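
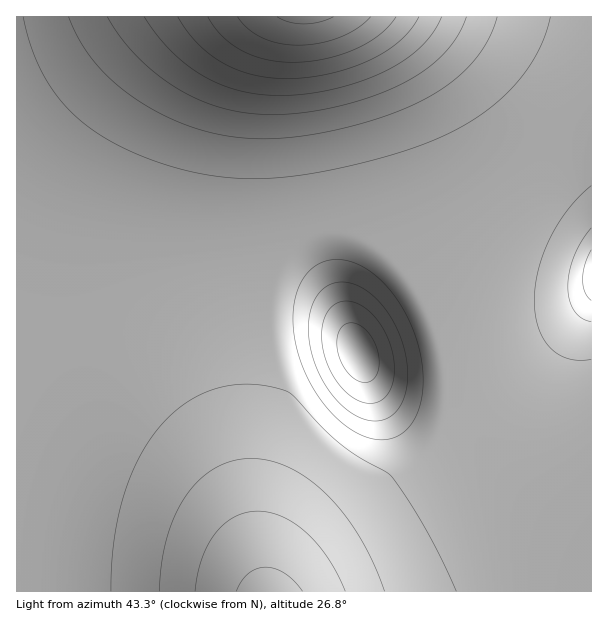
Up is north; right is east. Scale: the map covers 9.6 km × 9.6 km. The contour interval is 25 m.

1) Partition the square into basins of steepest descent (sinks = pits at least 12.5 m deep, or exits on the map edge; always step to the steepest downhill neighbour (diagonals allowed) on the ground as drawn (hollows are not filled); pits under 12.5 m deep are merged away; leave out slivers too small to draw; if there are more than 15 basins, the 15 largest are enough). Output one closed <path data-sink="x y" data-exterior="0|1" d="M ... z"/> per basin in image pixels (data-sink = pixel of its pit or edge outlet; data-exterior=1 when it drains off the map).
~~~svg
<path data-sink="357 353" data-exterior="0" d="M330 16l-314 1 1 575 259 0 14-23 30-29 28-23 57-39 19-17 8-11 7-15 6-25 0-36-3-20-9-31-9-21-26-42-4-45-14-57-31-101-11-27z"/><path data-sink="591 275" data-exterior="1" d="M591 16l-260 1 18 40 31 101 14 57 4 45 24 39 16 37 7 38 0 36-6 25-15 26-19 17-57 39-28 23-30 29-7 10-5 13 314-1z"/>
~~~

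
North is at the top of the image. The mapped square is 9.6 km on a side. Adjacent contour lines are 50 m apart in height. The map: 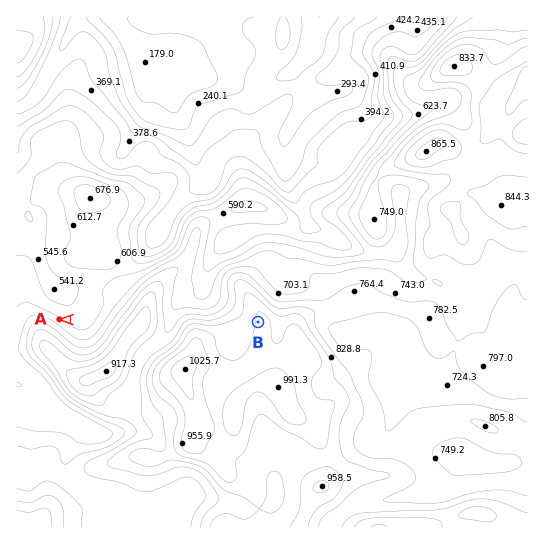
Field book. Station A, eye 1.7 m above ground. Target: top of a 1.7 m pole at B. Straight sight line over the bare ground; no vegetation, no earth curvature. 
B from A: not visible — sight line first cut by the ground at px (112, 320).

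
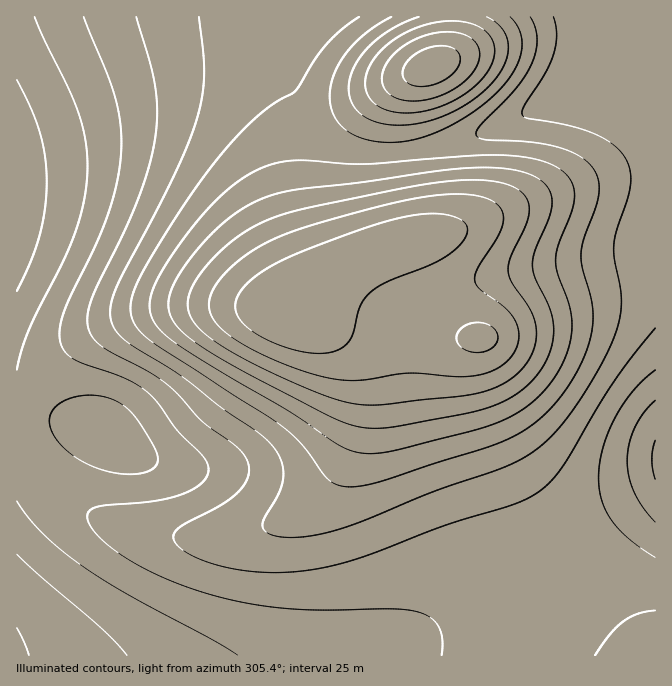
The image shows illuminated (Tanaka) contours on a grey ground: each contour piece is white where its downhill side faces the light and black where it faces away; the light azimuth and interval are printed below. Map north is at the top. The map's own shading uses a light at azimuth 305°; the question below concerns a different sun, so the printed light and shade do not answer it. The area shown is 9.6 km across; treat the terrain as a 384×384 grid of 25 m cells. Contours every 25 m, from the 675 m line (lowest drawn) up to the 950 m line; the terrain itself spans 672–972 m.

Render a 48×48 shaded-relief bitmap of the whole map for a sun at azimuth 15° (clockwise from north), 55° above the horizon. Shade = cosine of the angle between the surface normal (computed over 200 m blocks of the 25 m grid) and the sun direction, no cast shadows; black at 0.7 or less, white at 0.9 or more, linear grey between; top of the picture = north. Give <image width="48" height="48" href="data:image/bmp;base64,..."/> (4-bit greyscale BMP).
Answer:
<image width="48" height="48" href="data:image/bmp;base64,Qk32BAAAAAAAAHYAAAAoAAAAMAAAADAAAAABAAQAAAAAAIAEAAATCwAAEwsAABAAAAAAAAAAAAAAABEREQAiIiIAMzMzAERERABVVVUAZmZmAHd3dwCIiIgAmZmZAKqqqgC7u7sAzMzMAN3d3QDu7u4A////AIiIiIiIiIiIiIiIiIiJmZmZmZmZmZmZmYiIiIiIiIiIiIiIiIiJmZmZmZmZmZmZmYiIiIiHd3d3d3iIiIiIiZmZmZmZmZmZmoiIh3d3d3d3d3d3iIiIiJmZmZmZmZmZqoh3d3d3d3d3d3d3d4iIiIiZmZmZmZmaqnd3d3d3dmZmd3d3d3iIiIiImZmZmZmaqnd3d3d3d3d3d3d3d3eIiIiIiZmZmZmqqnd3d3d3d3d3d3d3d3d3iIiIiImZmZmqq3d3d3eIiIiIiId3d3d3eIiIiIiZmZqqu3d3iImZmamZmYiId3d3d3iIiIiJmZqqu3eIiZqqq7qqqpmIh3d3d3d4iIiImZqqu4iJmqu7u7u6qqmYiHd3d3d3eIiImZqqu4iaq7u7u7qqqpmYiHd3d3d3d3iIiZmqq5mqq7u7qqmZmZmIh3d3d3d3d3eIiZmqqpmqq7qqmYiIiIiHd3d2ZmZmZnd4iJmaqpmqqqqYh3d3d3d2ZmZmZmZmZmd3iImZmZmqqZmId2ZmZmZmZmZmZmZmZmZ3eIiZmJmZmYiHd2ZmZVVVVVZmZmZVVWZnd4iIiJmYiId3ZmZlVURERVVmZmZVVVZnd4iIh5mIh3ZmZlVURDM0RVZmZmZVVVZnd3iId5iHdmZVVURDMzM0RWZ3d2ZlVVZnd4iId5iHdlVUQzMyIjNEVmd3d3dmZmZ3eIiId5iHdlVEMzIiIzRVZ3iIiId3d3eIiIiIiJmId2VUQzMzNFVneIiZmYiIiJmZmZmIiJmYh3ZlVURVVmd4iJmZmZmZqqqqqZmZiJmZmId3ZmZnd4iJmZmZmZmqu8u7qqqZmZmZmZiIiIiImZmZmZmIiZmqu8y7uqqpmZmZmZmZmZmaqqqqmZiIiImaq7u7u6qqmZmZmZmZqqqqqqqqqZiId3iJmqqqqqqqmZmZmZqqqqqru7u6qpmIh3eIiJmaqqqqmZmZmZmqqqq7u7u7u6qZmIiIiIiJmZmZmZmZmZmaqqq7u7vMu7u6qpmZmIiIiJmZmZmZmZmZqqqru7zMzMzMu7uqqZmYiImZmZmZmZmZmqqru7zMzN3d3MzLu6qpmZmZmZmZmZmZmaqqu7vMzN3d3d3dzMu6qpmZmZmYiZmZmaqqq7u8zM3d3u7u3d3Mu6qpmZmIiImZmZqqqru7u8zM3d7u7u3dzLuqqZiIiIiZmZmqqqq7u6qqqrzN3u3dzMu6qoiIiIiJmZmaqqqqqYh3d4iavN3czLu6qoiIiIiImZmZqqqqmHZVREVnirvMy7uqqoiIiIiIiZmZmaqpmHZUMzM0V4mru6qqqoiIiIiIiJmZmZmZmHZUQzMzRWeZqqqqmYiIiIiIiJmZmZmZmId2ZVRERVZ4mZmZmYiIiIiIiImZmZmZmZmIh3dmZmd4mZmZmYiIiIiIiImZmZmZmqqqqqqZiIiImZmZmYiIiIiIiIiZmZmZmqu7zMzLuqmZmZmZmYiIiIiIiIiZmZmZmqvM3d7t3MuqqZmZmYiIiIiIiImZmZmZmavN3u7u7cy6qZmZmQ=="/>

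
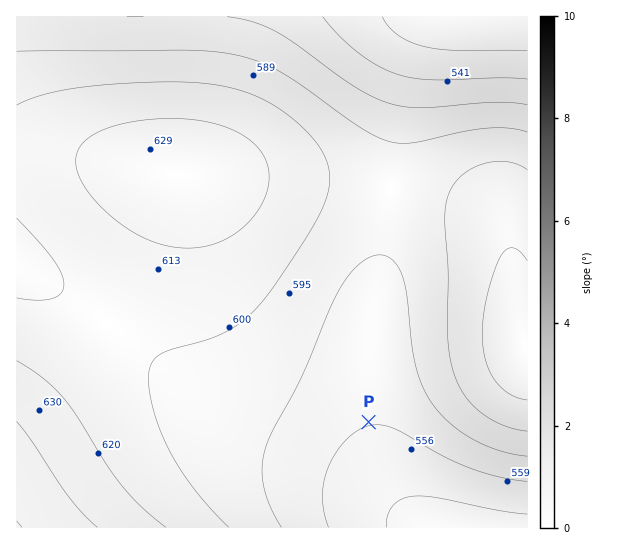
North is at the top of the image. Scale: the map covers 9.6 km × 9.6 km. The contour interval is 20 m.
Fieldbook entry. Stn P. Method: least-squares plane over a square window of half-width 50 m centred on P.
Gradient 1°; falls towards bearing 167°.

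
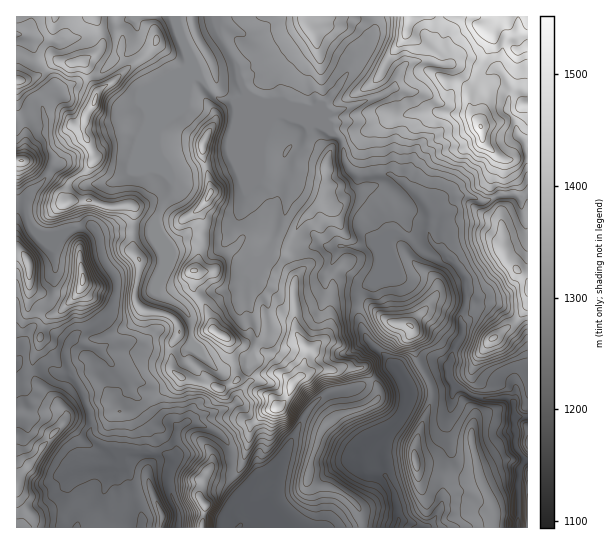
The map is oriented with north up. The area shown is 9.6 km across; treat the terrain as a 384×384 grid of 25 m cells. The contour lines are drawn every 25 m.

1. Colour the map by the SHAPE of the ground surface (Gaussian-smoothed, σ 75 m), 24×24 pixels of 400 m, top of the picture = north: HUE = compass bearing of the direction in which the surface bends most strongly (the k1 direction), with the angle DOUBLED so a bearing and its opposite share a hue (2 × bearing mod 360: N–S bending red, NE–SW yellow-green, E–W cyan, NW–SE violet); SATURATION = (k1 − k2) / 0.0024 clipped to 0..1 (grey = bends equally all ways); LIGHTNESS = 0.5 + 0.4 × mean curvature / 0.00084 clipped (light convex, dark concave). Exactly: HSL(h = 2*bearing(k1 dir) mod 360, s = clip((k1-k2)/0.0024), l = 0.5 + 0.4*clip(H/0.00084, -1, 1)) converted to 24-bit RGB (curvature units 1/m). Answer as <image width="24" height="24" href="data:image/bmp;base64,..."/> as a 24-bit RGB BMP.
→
<image width="24" height="24" href="data:image/bmp;base64,Qk32BgAAAAAAADYAAAAoAAAAGAAAABgAAAABABgAAAAAAMAGAAATCwAAEwsAAAAAAAAAAAAAdL1rjWmtZl+CeIyNj4aRd16F2PiKCAAz//jMBh4tbniCfoJ8fGRxhWJBWWVGaIZS1tulJydskCo9IqgeqYJmc5p36+e+AAUzm9WIQUF1emmJepGSd3WLdk6Lw/irHAAz5frR6TvGIVRFgnmEZzWN28K1b5LAs/Dpt4vEXBV2y5pVar+QVYx5k5J0z+KvAwAz5KCRI09GYXZthopwZnx3W1uV3LJ0Czlq9NvXx3jS7E6zJFo9KURn7uDGRMlyZUE4b0Y6RRtb6u+rV4WfYGyYqLyKv7qFABUzxWar52V5N1xSc41tdWhNWnk4pHU6JDpJW6kj4l5l90VInC67CDIu17dqyaNhMkhJcoSGIyVy8PfUWlySV0B2v9yap3pxRwFyRnl68KzAUXrZKh9+rot+faCRgqeYK2CPf9pUYxY1xNaM3DNtX7kQCWNe8rW2d2M+K1QkIGNS7s94n09sPUJ859uyl6JQBiiLYWWZXJlf6ufFNA9rss2sl4WzpFhveWdFMVs4UaknMJhy53bX9dfWADMwesJs3bPu6bzxJ9GgD0lM6riYN198r+CX35O4eQCCknNnar17kjZMPVKbkKeDfV54lEiA0pWkOV/U0+v4H2K6MtZp72hm7IC/BDADGy4FYLIhvX/iHhAy2O6mThRduooGqLAcKcGnq5tZd3lIY0J8iriOeF1nfWOFW1ixq+G0YluraS8sbrRIQWmjdbiy5qm3i4r7z8/8zP3/KwgkiqEfpc1sHRVX76iNSmIqOXNBXEWXt8eTOGt0qXB4fmGQe4FWR2hz2sBuWh5Drc5ob8vWRXuSkU11ns+GzoSbJrQuMgEPmQ5Rwe2gL6RWC0dW7rHm8drqNV+JPpGT1WhSVGw4KnghbEGZyV5sMoRbnO+XKRCq1vXYcjRxj1N9Sph7grxdvJdomz9aOQpl1u714Njzs1i1JF5+GXxZ6aWx7ETPyWRDMn2m8Z7UotGdAx0w5vjPR3bXchk1S9ROrJ9aU0lrYGWZq3Nnqbxwl6NXkz6iNODleppZi1F247C+Vm67M1+ISUkp1JJurvhcHT9pxz632fjTFANG++eML0VaoE7I0NWMTbBBUV5xXW52bq2JwqN4UHWHo2VZQ2dOb3hTTFVAwduZq0exYCVcb0NXj9yFz/vcKRNlQNt7+M4nUw5WxvS8RUSqKW1x59abz1u5YlB9XHp2bptaw41zTGekyJW9XFyqcWh+db+ahatDXh1FflKHnsurasin43YuXiQlEOA82QSDN22Y0NuJZDlmfmI5x9N5QWNymnqgfHmRUH2roJRfe1REX7Y5ckttbYN9nZxofFl5TUeFg420wdevUmSJrRN19IWZXZQaJxwMMrsqudhvJUxsq6Pi5Yx8QIZKUnR6k36DS2+Dy4ylkXqcg7ZcYWl8c3Z7j5uDZWCBSUhyZLqQ19OqX0mPE3Uxjp7U69b1lLz+X4jf3qvgh0mrOGFM2kZx8OHPLkRsiIh3aHyJUXaAv6qQkX2/a12Yf5mcll+Ael9jTFVvqYglaZUTal4alNd0ADMg6URU4HEhK3U+bnFIhXBobV1wTKoy1tllZkF4bXZ7lI5yTFZx1d6ebSx/g3k7gmdHeFhijFpbYmNLWZJSxZSNSKet9tX0WQ6KRFEm3/K6Ske3ZGt8fXeAZFKA9u6pKHVodWp8b3F/npKHTG5/7Om0XRh0noyGaX6GVXt3d2ijpoi9gme2kuC/dFTNpIpGQxlwvrLXr+CPYUJxd26HcXiBXnmTruaO7EfNXWt7dX2Af5F+ZXOQkpFFm0qzroWmoHGifHGjU5eQaVF/ydupZqlcXCxbc55RNF55RYDB/NzPIkZNb4GGe3qAaHtvRXZP7ph4V095f396gIBvgHpmbVt6YpNEW66Vppy+hH60j3yzUF2jrdWaoVSAoUvCkNZtLl9DJUMd8eiW713ZLl9JbX1rfH5/XJ5nsoBKV1KAmX92cGeCkHR7SZ1iU1HN5VNjI2sjgWJKf1hHXa+eoqZ1om15P4JLyWmnwDXVmbTcNMU0srsm4XTZT4RVU4Vld1d8ocOQYEh4jo9+iHKKhmOCr8OKNGtnV0an4HOJN4ZiUMtYcEOAsX5sdk9SmYVikl59Y7JPZoRLwG19U2CtUm+S37bANUyvY8VnjE2Wb3SZhHSGg29/l2BqvryGUW1kKl1Z5XaZbbvBaZehaF99j3lbVLCXgoy7UpZptol4W3SKj6twTIlcS2mAw9d1Qx1Xq9GEYEtxkm5zcIqMcFqJosGVpYmSjoOoR1p/NFJu4sSjX2qNXF6ThbadrYKSVYmG"/>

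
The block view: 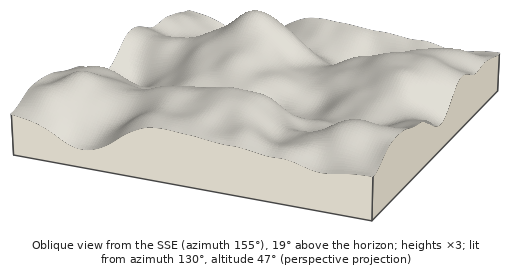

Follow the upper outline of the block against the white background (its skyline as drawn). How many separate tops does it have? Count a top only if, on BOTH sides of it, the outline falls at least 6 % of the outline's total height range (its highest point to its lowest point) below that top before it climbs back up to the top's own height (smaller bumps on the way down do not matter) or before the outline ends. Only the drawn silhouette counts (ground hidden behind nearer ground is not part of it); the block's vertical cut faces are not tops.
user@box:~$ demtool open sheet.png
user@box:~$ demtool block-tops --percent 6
3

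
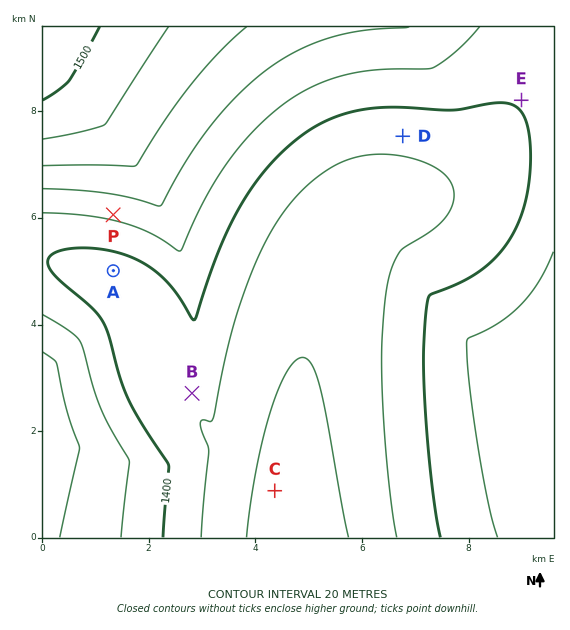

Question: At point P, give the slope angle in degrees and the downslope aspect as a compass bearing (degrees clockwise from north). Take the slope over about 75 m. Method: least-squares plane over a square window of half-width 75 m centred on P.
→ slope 2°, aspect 193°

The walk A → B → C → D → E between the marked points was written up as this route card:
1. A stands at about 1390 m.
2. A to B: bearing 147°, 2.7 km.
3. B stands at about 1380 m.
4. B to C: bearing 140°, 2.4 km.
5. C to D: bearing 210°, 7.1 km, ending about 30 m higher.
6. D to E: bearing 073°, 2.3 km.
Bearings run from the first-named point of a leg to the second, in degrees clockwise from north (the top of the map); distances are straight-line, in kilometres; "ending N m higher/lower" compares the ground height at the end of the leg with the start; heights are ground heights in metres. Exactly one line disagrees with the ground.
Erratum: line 5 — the bearing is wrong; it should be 020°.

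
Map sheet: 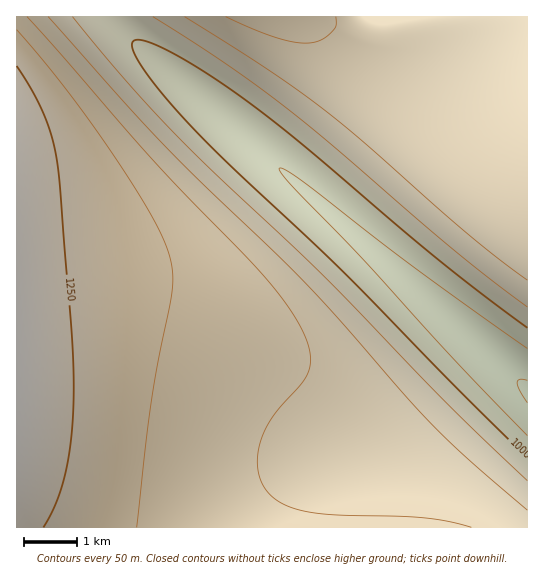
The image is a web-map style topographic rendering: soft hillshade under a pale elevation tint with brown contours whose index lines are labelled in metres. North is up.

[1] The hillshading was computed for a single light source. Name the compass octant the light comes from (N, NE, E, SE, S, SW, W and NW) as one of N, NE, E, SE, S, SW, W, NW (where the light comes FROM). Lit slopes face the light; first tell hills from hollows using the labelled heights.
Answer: NW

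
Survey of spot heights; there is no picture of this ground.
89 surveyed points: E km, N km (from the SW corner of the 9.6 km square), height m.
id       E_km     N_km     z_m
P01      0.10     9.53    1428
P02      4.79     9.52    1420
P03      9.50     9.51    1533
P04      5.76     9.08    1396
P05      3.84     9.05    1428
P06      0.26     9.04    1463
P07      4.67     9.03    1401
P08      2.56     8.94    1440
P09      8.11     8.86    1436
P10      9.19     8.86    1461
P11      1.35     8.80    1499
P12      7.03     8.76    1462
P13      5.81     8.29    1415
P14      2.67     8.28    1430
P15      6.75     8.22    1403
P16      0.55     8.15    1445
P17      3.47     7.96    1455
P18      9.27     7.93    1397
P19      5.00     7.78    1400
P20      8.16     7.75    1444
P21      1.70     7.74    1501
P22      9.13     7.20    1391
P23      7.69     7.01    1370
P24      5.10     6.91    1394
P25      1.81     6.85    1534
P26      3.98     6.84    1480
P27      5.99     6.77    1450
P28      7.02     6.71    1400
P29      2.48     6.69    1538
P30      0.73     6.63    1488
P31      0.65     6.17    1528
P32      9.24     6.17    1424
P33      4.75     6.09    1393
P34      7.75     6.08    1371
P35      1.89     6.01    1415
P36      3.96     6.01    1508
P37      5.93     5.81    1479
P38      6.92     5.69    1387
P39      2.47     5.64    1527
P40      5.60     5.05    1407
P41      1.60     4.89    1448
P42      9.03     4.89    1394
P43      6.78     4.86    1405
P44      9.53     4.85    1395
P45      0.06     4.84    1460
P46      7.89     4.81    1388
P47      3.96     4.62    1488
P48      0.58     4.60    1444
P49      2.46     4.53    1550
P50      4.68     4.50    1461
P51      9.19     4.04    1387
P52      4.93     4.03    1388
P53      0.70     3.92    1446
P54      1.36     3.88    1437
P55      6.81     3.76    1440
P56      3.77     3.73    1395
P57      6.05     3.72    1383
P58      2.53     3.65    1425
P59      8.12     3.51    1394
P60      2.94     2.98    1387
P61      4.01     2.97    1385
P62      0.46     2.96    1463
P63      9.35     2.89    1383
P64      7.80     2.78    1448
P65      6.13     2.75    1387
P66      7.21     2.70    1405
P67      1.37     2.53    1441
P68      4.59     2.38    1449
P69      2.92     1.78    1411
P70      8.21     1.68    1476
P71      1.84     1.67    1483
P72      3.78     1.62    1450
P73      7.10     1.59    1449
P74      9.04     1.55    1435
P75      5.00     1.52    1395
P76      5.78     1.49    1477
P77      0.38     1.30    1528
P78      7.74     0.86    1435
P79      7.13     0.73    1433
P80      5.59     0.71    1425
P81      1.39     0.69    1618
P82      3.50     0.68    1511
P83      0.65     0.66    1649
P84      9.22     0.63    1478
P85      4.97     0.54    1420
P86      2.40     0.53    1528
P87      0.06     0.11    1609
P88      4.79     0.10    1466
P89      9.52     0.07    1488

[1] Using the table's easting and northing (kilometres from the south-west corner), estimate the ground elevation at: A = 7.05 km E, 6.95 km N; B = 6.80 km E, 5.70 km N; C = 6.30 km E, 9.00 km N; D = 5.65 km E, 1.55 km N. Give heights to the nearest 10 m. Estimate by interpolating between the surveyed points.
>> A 1390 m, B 1390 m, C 1390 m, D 1470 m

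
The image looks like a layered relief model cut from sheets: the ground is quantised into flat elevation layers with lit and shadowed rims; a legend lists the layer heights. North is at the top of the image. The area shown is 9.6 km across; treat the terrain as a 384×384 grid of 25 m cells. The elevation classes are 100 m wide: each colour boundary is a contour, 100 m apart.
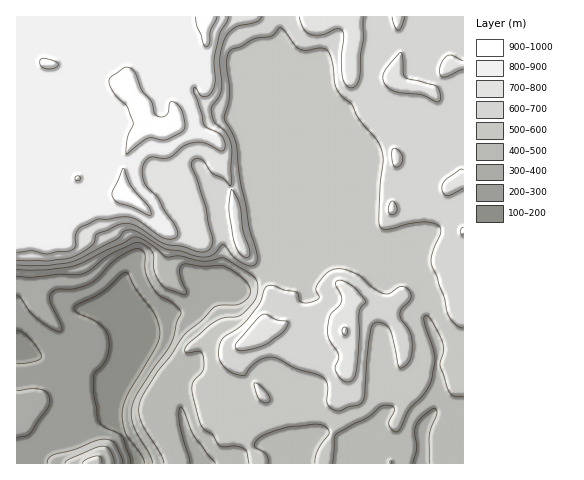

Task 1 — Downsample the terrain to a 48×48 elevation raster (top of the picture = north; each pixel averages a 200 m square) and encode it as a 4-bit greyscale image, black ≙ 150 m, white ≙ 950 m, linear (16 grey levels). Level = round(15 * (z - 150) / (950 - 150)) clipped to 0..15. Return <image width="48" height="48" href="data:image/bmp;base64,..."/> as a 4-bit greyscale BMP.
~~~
<image width="48" height="48" href="data:image/bmp;base64,Qk32BAAAAAAAAHYAAAAoAAAAMAAAADAAAAABAAQAAAAAAIAEAAATCwAAEwsAABAAAAAAAAAAAAAAABEREQAiIiIAMzMzAERERABVVVUAZmZmAHd3dwCIiIgAmZmZAKqqqgC7u7sAzMzMAN3d3QDu7u4A////ADMzRFZ2UhE0VVRFVmd2ZmZ3ZVVmZlRVVTMiIzRVQhJFVVRWZndmZmZ3ZVVmZlRVVTMiIiIzIRNVZUVnd3dmZmZnZlZmZlRWZjMyIREhESRWVVZ3d3d3ZmZndmZmdlRWZjMyIhERATVmVVZ3d3d3d3d3d3ZmdlVVZjMzIiERATVmVVd3d3iIh3iIiId2d2VVZjMzIiERATVmVWeHd3iIiIiJmZh3d3ZVZjMzIiERASRmVWeHd4iYiIiJmZh3d3dmZyIiIiERABNWZWeIiIiIiIiJqqh3iHdmeBIiEREREBFGZWZ4iIiIiIiJq6h3iId2eBEREREREREkZmZ4mZiIiJmaq6l3iIh3eBEREiIhERESVmZ4mqmZmZmqq6mHiYh3dxERIiIhERERNXd4mrqqqZmqu7mIiYh2dxESIyIhERERJGd4mru6qpmqvLmImYd3dxEjMyIRERERI0Z3iKu7qpmqzLmImYdneBIzMhERERERI0RWd4q6qqmqvLmZmHd3iSNDIRERERERIzRFVWiqmZmau7qqmHd4mjRDIRERERESNERERFaZmYiZq7qpmYd4mjRDMyIREREkRVREREaJmIiZq6qYiYeImUREREMiERI1ZURERFZ4d3eKqqmIiIeJmWZmVVVDERJGZURERWd3d3d5mYd3d3iJmZmZmHZUIhJGZVZlZ5l3d3d3d3d3d3iJmczMzLl2QyJGd4mYibl3d3d3d3d3d3eJmd3d3cuodkR5q7u5mrl3d3d3d3d3d3eJmt3u7cuqmHis3Lu5m6h3d3d3d3eIh3eJmu7u7dy7qqvd3Lupm6d3d3d3d3eJmIiJmu7u7d3MzM3ty7upq5d3d3d3d3eJqpmZqt3d3d3d7u7tu7upq5d3d3d3d3eKqqqqqt3d3e7e7u7cu7upqod3d3d3d3eJqpmqqt3d3u7u7u3Lu7upqod3d3d3d3eJqpmaqt3d3u7u7uzLu7qqqnd3d3d3d3eJqpmaqt3d3u7d7tzLu7qruXd3d3d3d3d5qpmZqt3d3e3d7t3My7q7uXd3d3d3d3d5qpmZqt3d3d3d3u3d3Lu8yXd3d3d3d3d5qpmZmt3d3d3d3u7u7czNyXd3d3d3d3eJqZmZqt3d3d3d3u7u7t3cqHd3d3d3d3iamZmZqt3d3d3d3u7u7u3Kl3d3d3d3d4mqmZmaqt3d3d3d3u7u7u25h3d3d3d3eJqpmZmaqt3d3d3d7u7u7ty6l3d3d3d3eJmZmZmqqd3d3d3d7u7u7tzLl3d3d3d3iZmZqqq6qd3t3d3e7+7u7dzcl3d3d3d4mqmau7uqqt7u7u7u7u7d3d3cl3d3d3d4m7mauqqqqu7u7u7u7u7d3d3bl3d3d3d4m7qauqmquu7u7u7u7u3u3d3bmHd3d4iIq7qaqqmaqu7u7u7u7t7u3d7smIh3eJmJq7qZqqmaqu7u7u7t3e7u3d7tqZiIiZqqq7qaqqmaqe7u7u3d3e7u7d7tuqmZiau7q7qaqqmaqd3u3d3d3u3u7d7+y7qpmqu7u7qaqqmaqQ=="/>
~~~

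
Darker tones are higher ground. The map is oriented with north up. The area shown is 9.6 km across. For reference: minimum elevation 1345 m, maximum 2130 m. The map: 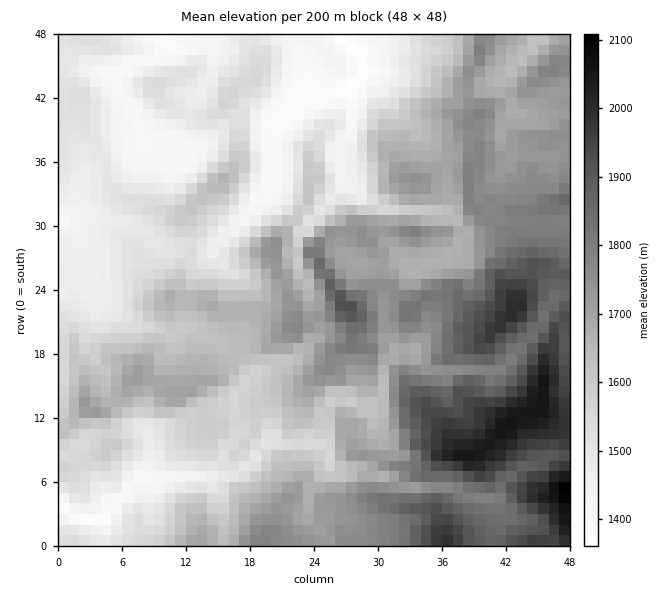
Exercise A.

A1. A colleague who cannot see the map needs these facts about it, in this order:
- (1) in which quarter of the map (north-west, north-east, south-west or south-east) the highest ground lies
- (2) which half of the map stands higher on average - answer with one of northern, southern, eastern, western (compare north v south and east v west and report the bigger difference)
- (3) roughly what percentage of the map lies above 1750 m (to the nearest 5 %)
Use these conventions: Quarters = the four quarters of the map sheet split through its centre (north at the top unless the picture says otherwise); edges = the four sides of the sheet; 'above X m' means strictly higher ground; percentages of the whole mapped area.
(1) Look to the south-east quarter for the highest ground.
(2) The eastern half stands higher on average than the western half.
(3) Roughly 25 % of the ground is higher than 1750 m.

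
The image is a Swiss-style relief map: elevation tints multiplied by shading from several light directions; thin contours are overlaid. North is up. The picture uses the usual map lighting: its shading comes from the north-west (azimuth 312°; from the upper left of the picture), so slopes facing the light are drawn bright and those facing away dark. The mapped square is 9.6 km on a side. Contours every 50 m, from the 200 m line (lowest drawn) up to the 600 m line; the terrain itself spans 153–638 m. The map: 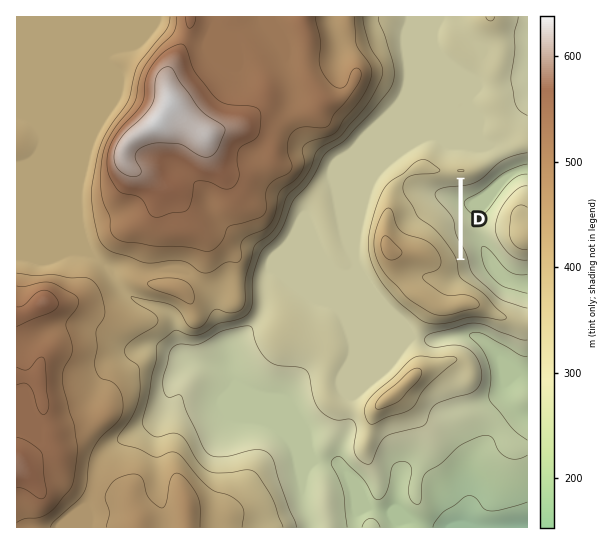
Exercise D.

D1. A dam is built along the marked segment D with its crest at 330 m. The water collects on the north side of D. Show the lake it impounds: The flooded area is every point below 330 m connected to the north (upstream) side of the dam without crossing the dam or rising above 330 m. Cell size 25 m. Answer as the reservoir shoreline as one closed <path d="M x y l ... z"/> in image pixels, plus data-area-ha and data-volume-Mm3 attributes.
<path d="M458 180l-32 1-5 2-6 6 2 8 20 20 7 14 14 21 0-72z" data-area-ha="60" data-volume-Mm3="14.69"/>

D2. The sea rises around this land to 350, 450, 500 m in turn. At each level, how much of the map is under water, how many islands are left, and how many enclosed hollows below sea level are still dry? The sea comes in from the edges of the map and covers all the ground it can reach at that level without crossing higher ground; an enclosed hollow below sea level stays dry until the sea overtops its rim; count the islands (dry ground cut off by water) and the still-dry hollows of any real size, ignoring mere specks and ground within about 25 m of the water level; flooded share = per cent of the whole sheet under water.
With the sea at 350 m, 45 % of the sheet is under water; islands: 2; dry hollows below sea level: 0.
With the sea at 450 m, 72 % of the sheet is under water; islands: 0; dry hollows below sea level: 0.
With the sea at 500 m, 80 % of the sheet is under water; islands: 0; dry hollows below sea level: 0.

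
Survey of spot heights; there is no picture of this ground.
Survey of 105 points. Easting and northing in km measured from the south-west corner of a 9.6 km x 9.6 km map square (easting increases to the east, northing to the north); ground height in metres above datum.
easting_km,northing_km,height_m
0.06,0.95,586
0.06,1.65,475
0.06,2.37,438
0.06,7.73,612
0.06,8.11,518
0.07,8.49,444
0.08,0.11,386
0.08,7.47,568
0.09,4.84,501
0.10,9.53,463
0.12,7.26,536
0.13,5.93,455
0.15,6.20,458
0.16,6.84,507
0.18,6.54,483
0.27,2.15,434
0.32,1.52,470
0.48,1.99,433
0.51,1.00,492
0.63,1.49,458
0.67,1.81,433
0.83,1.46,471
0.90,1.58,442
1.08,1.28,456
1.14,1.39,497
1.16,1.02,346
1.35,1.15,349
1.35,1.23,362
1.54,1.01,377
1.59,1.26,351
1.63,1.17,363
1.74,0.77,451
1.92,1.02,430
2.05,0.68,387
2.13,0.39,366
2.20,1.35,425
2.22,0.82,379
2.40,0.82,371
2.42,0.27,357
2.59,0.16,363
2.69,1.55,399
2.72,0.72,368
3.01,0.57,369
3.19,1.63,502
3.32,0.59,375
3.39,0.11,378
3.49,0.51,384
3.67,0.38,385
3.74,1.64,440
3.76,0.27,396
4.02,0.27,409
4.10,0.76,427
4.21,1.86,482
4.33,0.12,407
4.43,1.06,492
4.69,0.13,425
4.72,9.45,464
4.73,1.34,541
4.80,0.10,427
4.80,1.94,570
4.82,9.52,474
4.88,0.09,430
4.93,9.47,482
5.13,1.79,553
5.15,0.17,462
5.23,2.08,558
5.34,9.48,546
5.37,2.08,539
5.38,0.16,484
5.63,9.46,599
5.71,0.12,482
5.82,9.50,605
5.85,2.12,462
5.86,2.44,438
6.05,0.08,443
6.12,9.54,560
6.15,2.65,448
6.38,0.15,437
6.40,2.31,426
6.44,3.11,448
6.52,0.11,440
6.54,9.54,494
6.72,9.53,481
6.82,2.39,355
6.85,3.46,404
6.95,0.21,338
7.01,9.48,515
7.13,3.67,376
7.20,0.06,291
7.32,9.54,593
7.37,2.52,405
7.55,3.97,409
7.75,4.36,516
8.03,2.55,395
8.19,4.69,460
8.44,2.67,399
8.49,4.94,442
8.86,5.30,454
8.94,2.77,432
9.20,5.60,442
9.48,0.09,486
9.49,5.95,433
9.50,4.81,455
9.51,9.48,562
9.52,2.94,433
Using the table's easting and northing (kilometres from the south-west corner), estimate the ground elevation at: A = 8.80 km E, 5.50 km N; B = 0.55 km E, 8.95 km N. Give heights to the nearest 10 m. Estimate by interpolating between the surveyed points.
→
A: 450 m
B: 440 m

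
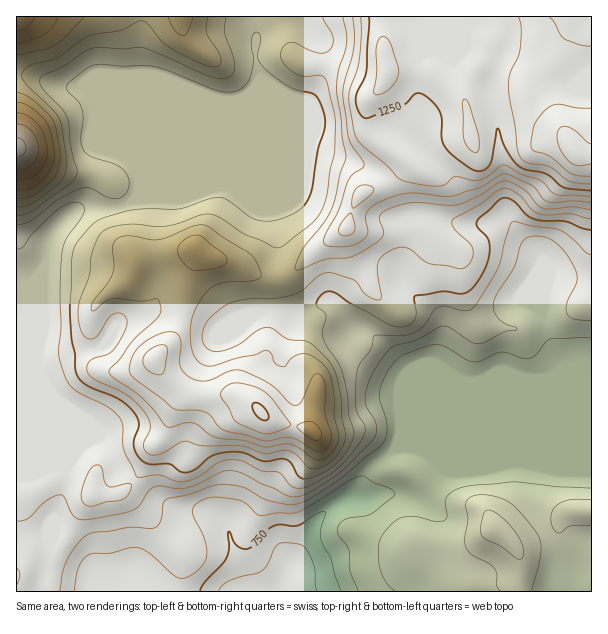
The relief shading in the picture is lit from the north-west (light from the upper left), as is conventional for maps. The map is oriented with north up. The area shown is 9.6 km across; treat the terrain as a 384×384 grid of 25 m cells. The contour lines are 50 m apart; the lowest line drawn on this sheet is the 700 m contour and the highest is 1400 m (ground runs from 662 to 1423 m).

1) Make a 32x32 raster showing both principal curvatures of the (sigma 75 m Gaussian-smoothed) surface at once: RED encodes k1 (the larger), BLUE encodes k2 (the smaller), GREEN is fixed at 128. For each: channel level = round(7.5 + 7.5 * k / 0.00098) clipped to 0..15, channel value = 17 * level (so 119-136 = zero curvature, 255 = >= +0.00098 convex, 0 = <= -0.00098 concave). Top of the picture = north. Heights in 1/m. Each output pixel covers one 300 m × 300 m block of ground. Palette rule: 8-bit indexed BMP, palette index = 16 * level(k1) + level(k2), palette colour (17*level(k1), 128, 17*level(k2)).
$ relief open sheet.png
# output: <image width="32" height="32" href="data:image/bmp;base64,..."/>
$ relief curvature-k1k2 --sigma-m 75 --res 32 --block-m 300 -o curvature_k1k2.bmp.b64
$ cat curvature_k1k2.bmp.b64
<image width="32" height="32" href="data:image/bmp;base64,Qk02CAAAAAAAADYEAAAoAAAAIAAAACAAAAABAAgAAAAAAAAEAAATCwAAEwsAAAABAAAAAAAAAIAAABGAAAAigAAAM4AAAESAAABVgAAAZoAAAHeAAACIgAAAmYAAAKqAAAC7gAAAzIAAAN2AAADugAAA/4AAAACAEQARgBEAIoARADOAEQBEgBEAVYARAGaAEQB3gBEAiIARAJmAEQCqgBEAu4ARAMyAEQDdgBEA7oARAP+AEQAAgCIAEYAiACKAIgAzgCIARIAiAFWAIgBmgCIAd4AiAIiAIgCZgCIAqoAiALuAIgDMgCIA3YAiAO6AIgD/gCIAAIAzABGAMwAigDMAM4AzAESAMwBVgDMAZoAzAHeAMwCIgDMAmYAzAKqAMwC7gDMAzIAzAN2AMwDugDMA/4AzAACARAARgEQAIoBEADOARABEgEQAVYBEAGaARAB3gEQAiIBEAJmARACqgEQAu4BEAMyARADdgEQA7oBEAP+ARAAAgFUAEYBVACKAVQAzgFUARIBVAFWAVQBmgFUAd4BVAIiAVQCZgFUAqoBVALuAVQDMgFUA3YBVAO6AVQD/gFUAAIBmABGAZgAigGYAM4BmAESAZgBVgGYAZoBmAHeAZgCIgGYAmYBmAKqAZgC7gGYAzIBmAN2AZgDugGYA/4BmAACAdwARgHcAIoB3ADOAdwBEgHcAVYB3AGaAdwB3gHcAiIB3AJmAdwCqgHcAu4B3AMyAdwDdgHcA7oB3AP+AdwAAgIgAEYCIACKAiAAzgIgARICIAFWAiABmgIgAd4CIAIiAiACZgIgAqoCIALuAiADMgIgA3YCIAO6AiAD/gIgAAICZABGAmQAigJkAM4CZAESAmQBVgJkAZoCZAHeAmQCIgJkAmYCZAKqAmQC7gJkAzICZAN2AmQDugJkA/4CZAACAqgARgKoAIoCqADOAqgBEgKoAVYCqAGaAqgB3gKoAiICqAJmAqgCqgKoAu4CqAMyAqgDdgKoA7oCqAP+AqgAAgLsAEYC7ACKAuwAzgLsARIC7AFWAuwBmgLsAd4C7AIiAuwCZgLsAqoC7ALuAuwDMgLsA3YC7AO6AuwD/gLsAAIDMABGAzAAigMwAM4DMAESAzABVgMwAZoDMAHeAzACIgMwAmYDMAKqAzAC7gMwAzIDMAN2AzADugMwA/4DMAACA3QARgN0AIoDdADOA3QBEgN0AVYDdAGaA3QB3gN0AiIDdAJmA3QCqgN0Au4DdAMyA3QDdgN0A7oDdAP+A3QAAgO4AEYDuACKA7gAzgO4ARIDuAFWA7gBmgO4Ad4DuAIiA7gCZgO4AqoDuALuA7gDMgO4A3YDuAO6A7gD/gO4AAID/ABGA/wAigP8AM4D/AESA/wBVgP8AZoD/AHeA/wCIgP8AmYD/AKqA/wC7gP8AzID/AN2A/wDugP8A/4D/AKeVyHR2h3d2lcWEZHWVdYaGhZeYmId3h5inlqfHc4eYqJbGZHWGdnWXubmllqeFZHWGqJiXmIeHh4VkpsiDh4eXhseVdYZlhrepqZSmp2RkhZeWlpipqKeltZfot5OYdpZ1lsR1hoa2ppeXc5bGZKWRuMm2l6m4lXO42siElZaFqHVz17intqaEgnNjZMWUxICQlXSWloN0hdjZloSm1/iot5O42dfYcpCicXV1lrb4tYBgc4JylaXFx6amp6amlneHlpXIdMKjtvu2c3Wmgtb3tpCRt8i4hXSCcoSEdHNzd4d3hLeSs/qzx9RjQ8RxUfb7tYCRloWHd3d3h4d3d3eHd3eHdXO1+dZkxNa12cbi+/z15rKFh4d3h4eHh4eHh4d3d3d0ZFKi5oSVx+j7+PP4xoS3o4V3d4eHh4eHh4eHh4eFgnNjdMa4yMW22PqmceXnhVNzdnd3d3eHh4eHh4eHhpO1x8bXt9bGxNjYt5Ny+fmShWN2d3eHhoeHh4eHh4eFldf49ef7xoOClsaTdJX41qC2dWN1doSldHSVhneHh4SVtKFht/v5lVJihMe3ttWAhMikcoFjhriGhrh1dXWHdHPn1WCCo+XVUnV0pZVktIRlgrPax5KWycfXuaSmhod0gtn4UoKUhNWFdHWElHSFpoOF6OrGcpXFhIWVhLjJh4SEtvjmt5WGx4Z1doWWloNTldnHhLOVp7Z0Y3aFl7iGhIS2habZhXW2lpa31tbYlnSltpZip6e5yZeFhHZ1taeDhLmGl9m1pbnZ+NemhMb2haSSdHSXiKjKqIZ0ZHW3tXKSqLfZyrbV+9mXhpaElfb36ta1pZeot7i2hWJSdbXDgXCDpaWWdXOV1pZ1dHV1c9f6pHOElpSRcIOhwZNxpNeVYGCSkoKEdHGjlIR2dnRjdPbUc2JxkrWUcUC2+ZWUycnFsba5hnd3d4aGh3d3d3N06Pn0xcfoxuZzUJKl5rna2tTStpeGh3eHh4eHd3d3g5XEkJLH6KST+uXA2ZPJ+f3rtmB0hod3d4d3h4eHh4eEc7LG57eElLf6ssL81PnH69qkcHd3d3eHd4eHh4eHh3Vw5/iFhYaVqOiBg8em2ZbZucOShoeHh4eHd4eHh4d3dGDX9nSGhmWnx4GVx6anluWCcISHd3d3h4eEg4SHh4RikOn6yJV1hsemcae3hYR0wHByc3aGdnZzgJLmtHSDp6WgpsX5pZW3l6aDpqeGhnekhpd0Y4SEc4On+fmUkrfZx5GExviVhod2p5aFlpiYdqioqZaFl5alyPjWlXRzp6d1UlPY+IV3h3eGmHSXl4eXyreotra4lpSo14V1dXWFlXWEg9bVdneHd4aGdYaXh4c="/>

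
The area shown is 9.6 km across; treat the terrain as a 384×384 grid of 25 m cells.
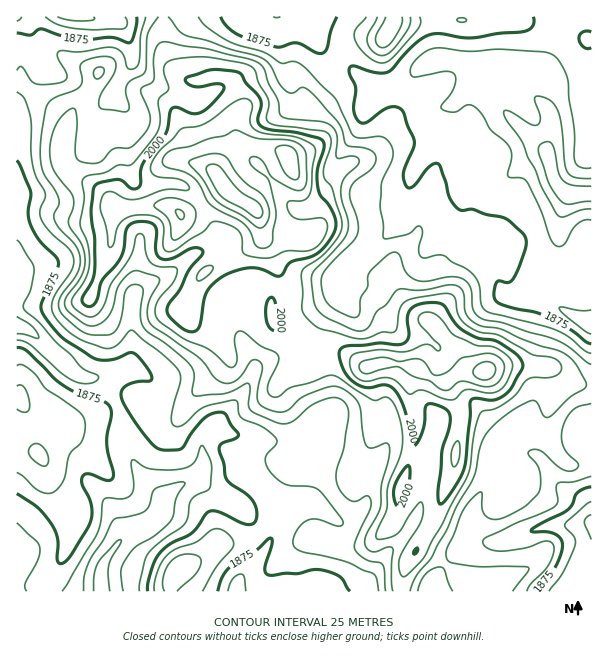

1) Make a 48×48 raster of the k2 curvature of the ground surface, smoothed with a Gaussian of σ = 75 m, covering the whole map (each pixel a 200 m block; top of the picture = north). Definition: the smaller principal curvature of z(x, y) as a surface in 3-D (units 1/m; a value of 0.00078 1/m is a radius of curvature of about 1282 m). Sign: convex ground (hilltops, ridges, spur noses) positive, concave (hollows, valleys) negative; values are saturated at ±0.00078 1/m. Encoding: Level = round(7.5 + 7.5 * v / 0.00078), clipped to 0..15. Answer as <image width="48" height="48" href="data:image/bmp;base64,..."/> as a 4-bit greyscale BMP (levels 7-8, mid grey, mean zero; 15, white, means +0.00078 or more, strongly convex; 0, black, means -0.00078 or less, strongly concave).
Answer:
<image width="48" height="48" href="data:image/bmp;base64,Qk32BAAAAAAAAHYAAAAoAAAAMAAAADAAAAABAAQAAAAAAIAEAAATCwAAEwsAABAAAAAAAAAAAAAAABEREQAiIiIAMzMzAERERABVVVUAZmZmAHd3dwCIiIgAmZmZAKqqqgC7u7sAzMzMAN3d3QDu7u4A////AHmGZyGGOZdmdAd3eGZ3ckhjBZl3iFM1aGd3ZRGWJ5mYdRSId2VVUxdkA4h3iHhTV2ZohiBoRKuXdlJXdmZ2ZgWZIVZmd3iTV3ZXh2AHZXlliHY2d4d1WTB6cjVUVmmlWHZWeIQRNGVGmWZkaZhkSYIHZSVTERR1aHZniJRDADRGd1VmR4dUJooDeCNWZBAAI2Z3iZNIciZmdkVnVFVFIVZQZ0BYmHdmUmZmeWFolRaIY0Z3dlVXYDdxV2AomHiYY2h2ZiWHdDFVNXd3d2V5cSqSOIMFeHhyNGiXY1iGRXMCaIh3d3VpgwiDF4YDeIgkhniYVXh0R3hgV4h3iXZYhhR1FogDeHU5l4mXV3dTaIiAaYd3iHdmd0JmFZgEdlRnZ3d2eHdUeIdQZ1VERXdmd1FnI4cFZmd2ZVZ3iIdGd4hiEzI0Q1dleGFoQmclVnh1Vnd3iHZXdmh1I3ZndUVVZ2BoQlclRGh2Rpd4d3ZndVd1USaal1RERVFlAjQDQkZ3VqdndlV4hkd3dwGahWUyIiJjOXAWdDVnd5hmQSR4dlVneWB4d4YjmDN2WWKblTVXhnhyAkIkVVRFeaAWiIYl22V6VGW+pTeXdKggJnZEVVVVeII0VmZFmZZoQ3VrlkaZg6IBZVhyREZmeFN2Z3ZlZmMTNWdJdWZ3cgAXd2eANniGZ1WJd3Z2MjEkZ1ZHdmeIcgN3Z3VwOYmWV2aId2ZkFGJ6qFM0ZWZjAIZWm6ZgKpqWR2aIZlVDRnR7t1MiIkQgN2c1q7hQB5d2RnZ3d2RGZ2VGd4hTNERHiCZBVmVBADZmRFVmeGNGZmVDRodTZ3Z4dyZjE1ZiQwCJdVRFZCIkZ5dUM0REd2Z4dzZUEmiSJlAFdmVVQjIBNIllZURWiHZnd0dkIniSBZYANVaoV7kxMjhlZ4d3eIdWd0ZVVWdyAolUVDV1V7pzRjVXdnd4eIhUeEZ3d3ZBEDiUQhNSNom0N3RohmeIiIhTijeHZnmVU1uRA1nENEeUN3R4h2d3iHhhakVURYqFZ5kgSXiSAhViR3RXd2d3d4hiEUQ1ZHpzIQAAmWZAF0NTRXdHd3ZmaIcwADWIZWdiNBAViGQxi3BEVVY2h3dmVocBeCaYVERiWIdXt0Q0mWEIiHdDiHd4dWUFuiaYZFVjOLlmZUVXyncDl3dzV3eJmGMGmTWJhFZkNFVmVXdXuGhgRWeGR3d4mDMVd0V4hVd1REZ2d2IBIjaEJWd1WHd2cycld0Zndkd1RWdVaIQAATRUJXd1R2eHQ3gleFZ3h1RTVodDR5qENndlQ3h2ZVd0N4UmeGVndVImhlNVQ1iFJ4dmZUVneGVFd1RmeIVTI3YFc1iYdmVUJ3VmZUNGeHZohld2eHZEV8swBZiIiKqTOGVmQkM1Z3d3Znd3dnVXZolwKId4h3hiV1VkJHQTVVVVVnd3ZaRnZWdgR3ZmVCEjZlVlSMlDRERWZmZ2amZ3d2cweWVERDNVZ2Z3VrlkRoiHeHZma0d0EAABRndlVVd1eVV4U2qTRomHaKZWZQ=="/>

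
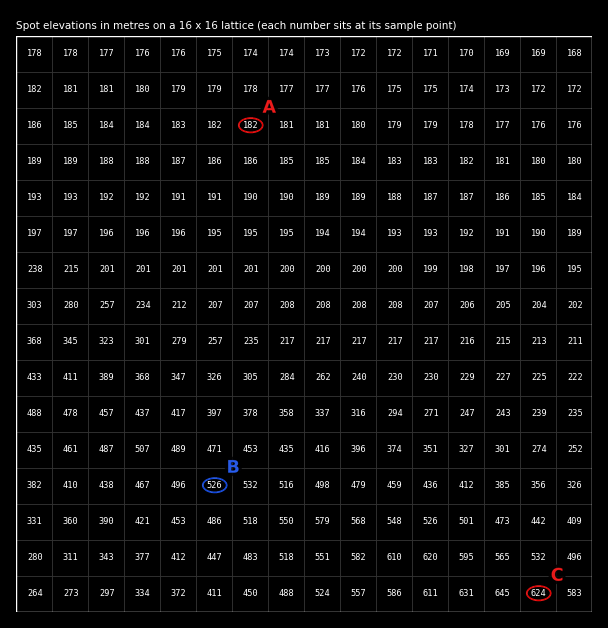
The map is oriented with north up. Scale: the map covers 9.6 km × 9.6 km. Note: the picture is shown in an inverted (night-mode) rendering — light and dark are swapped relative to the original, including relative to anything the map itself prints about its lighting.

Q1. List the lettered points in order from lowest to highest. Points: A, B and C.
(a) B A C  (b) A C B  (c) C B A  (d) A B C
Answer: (d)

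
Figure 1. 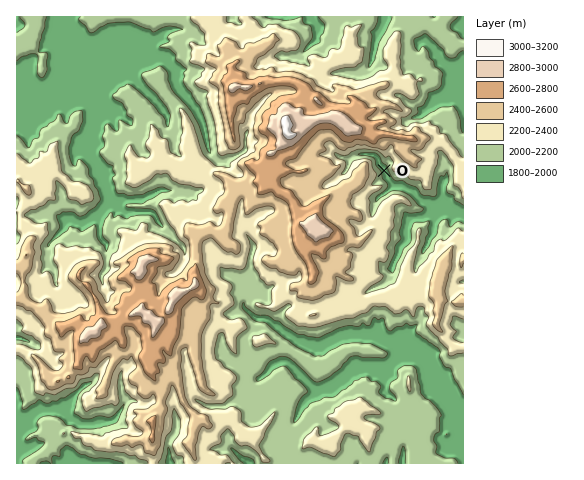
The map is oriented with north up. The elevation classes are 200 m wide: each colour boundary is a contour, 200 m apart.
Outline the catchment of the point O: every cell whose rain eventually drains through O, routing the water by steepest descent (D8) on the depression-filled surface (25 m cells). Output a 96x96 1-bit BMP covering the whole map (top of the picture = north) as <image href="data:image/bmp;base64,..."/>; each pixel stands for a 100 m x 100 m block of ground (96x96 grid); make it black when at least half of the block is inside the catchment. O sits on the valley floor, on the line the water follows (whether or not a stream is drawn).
<image width="96" height="96" href="data:image/bmp;base64,Qk2+BAAAAAAAAD4AAAAoAAAAYAAAAGAAAAABAAEAAAAAAIAEAAATCwAAEwsAAAIAAAAAAAAA////AAAAAAAAAAAAAAAAAAAAAAAAAAAAAAAAAAAAAAAAAAAAAAAAAAAAAAAAAAAAAAAAAAAAAAAAAAAAAAAAAAAAAAAAAAAAAAAAAAAAAAAAAAAAAAAAAAAAAAAAAAAAAAAAAAAAAAAAAAAAAAAAAAAAAAAAAAAAAAAAAAAAAAAAAAAAAAAAAAAAAAAAAAAAAAAAAAAAAAAAAAAAAAAAAAAAAAAAAAAAAAAAAAAAAAAAAAAAAAAAAAAAAAAAAAAAAAAAAAAAAAAAAAAAAAAAAAAAAAAAAAAAAAAAAAAAAAAAAAAAAAAAAAAAAAAAAAAAAAAAAAAAAAAAAAAAAAAAAAAAAAAAAAAAAAAAAAAAAAAAAAAAAAAAAAAAAAAAAAAAAAAAAAAAAAAAAAAAAAAAAAAAAAAAAAAAAAAAAAAAAAAAAAAAAAAAAAAAAAAAAAAAAAAAAAAAAAAAAAAAAAAAAAAAAAAAAAAAAAAAAAAAAAAAAAAAAAAAAAAAAAAAAAAAAAAAAAAAAAAAAAAAAAAAAAAAAAAAAAAAAAAAAAAAAAAAAAAAAAAAAAAAAAAAAAAAAAAAAAAAAAAAAAAAAAAAAAAAAAAAAAAAAAAAAAAAAAAAAAAAAAAAAAAAAAAAAAAAAAAAAAAAAAAAAAAAAAAAAAAAAAAAAAAAAAAAAAAAAAAAAAAAAAAAAAAAAAAAAAAAAAAAAAAAAAAAAAAAAAAAAAAAAAAAAAAAAAAAAAAAAAAAAAAAAAAAAAAAAAAAAAAAAAAAAAAAAAAAAAAAAAAAAAAAAAAAAAAAAAAAAAAAAAAAAAAAAAAAAAAAAAAAAAAAAAAABwAAAAAAAAAAAAAADwAAAAAAAAAAAAAADwAAAAAAAAAAAAAADwAAAAAAAAAAAAAAH4AAAAAAAAAAAAAAH8AAAAAAAAAAAAAAf+AAAAAAAAAAAAAA//gAAAAAAAAAAAAB//4AAAAAAAAAAAAH//+AAAAAAAAAAAAH///AAAAAAAAAAAAP///8AAAAAAAAAAAP////gAAAAAAAAAAH////wAAAAAAAAAAD////4AAAAAAAAAAB////4AAAAAAAAAAA////wAAAAAAAAAAAf///wAAAAAAAAAAAP///wAAAAAAAAAAAH//ngAAAAAAAAAAAB/+AAAAAAAAAAAAAAfwAAAAAAAAAAAAAAPgAAAAAAAAAAAAAAAAAAAAAAAAAAAAAAAAAAAAAAAAAAAAAAAAAAAAAAAAAAAAAAAAAAAAAAAAAAAAAAAAAAAAAAAAAAAAAAAAAAAAAAAAAAAAAAAAAAAAAAAAAAAAAAAAAAAAAAAAAAAAAAAAAAAAAAAAAAAAAAAAAAAAAAAAAAAAAAAAAAAAAAAAAAAAAAAAAAAAAAAAAAAAAAAAAAAAAAAAAAAAAAAAAAAAAAAAAAAAAAAAAAAAAAAAAAAAAAAAAAAAAAAAAAAAAAAAAAAAAAAAAAAAAAAAAAAAAAAAAAAAAAAAAAAAAAAAAAAAAAAAAAAAAAAAAAAAAAAAAAAAAAAAAAAAAAAAAAAA="/>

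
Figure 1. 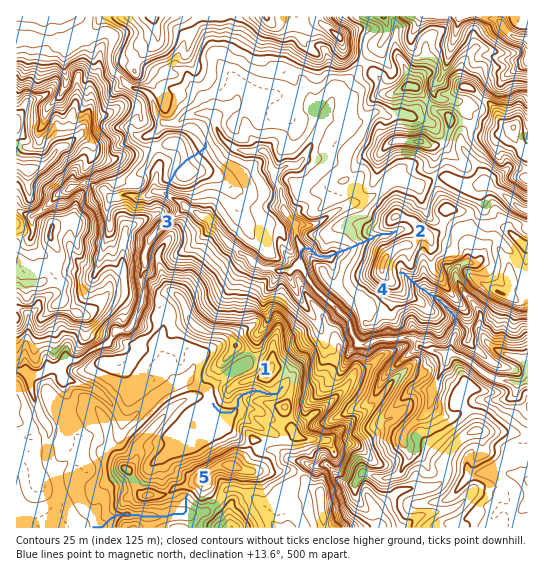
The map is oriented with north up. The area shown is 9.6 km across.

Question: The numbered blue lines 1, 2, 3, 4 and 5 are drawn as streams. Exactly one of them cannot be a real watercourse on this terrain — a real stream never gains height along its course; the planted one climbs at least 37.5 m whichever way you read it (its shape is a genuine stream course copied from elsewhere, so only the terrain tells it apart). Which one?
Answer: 3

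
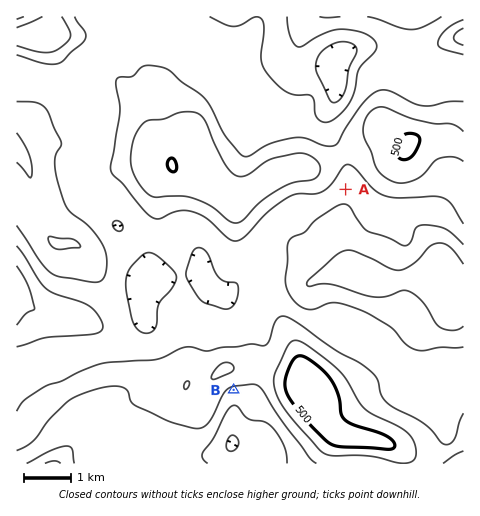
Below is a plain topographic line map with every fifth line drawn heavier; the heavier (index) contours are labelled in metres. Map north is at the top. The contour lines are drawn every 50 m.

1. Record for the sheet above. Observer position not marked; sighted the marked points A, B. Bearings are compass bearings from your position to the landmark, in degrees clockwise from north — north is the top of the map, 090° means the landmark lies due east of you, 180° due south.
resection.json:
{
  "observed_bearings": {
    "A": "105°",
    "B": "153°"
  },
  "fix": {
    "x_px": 97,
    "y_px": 123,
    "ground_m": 390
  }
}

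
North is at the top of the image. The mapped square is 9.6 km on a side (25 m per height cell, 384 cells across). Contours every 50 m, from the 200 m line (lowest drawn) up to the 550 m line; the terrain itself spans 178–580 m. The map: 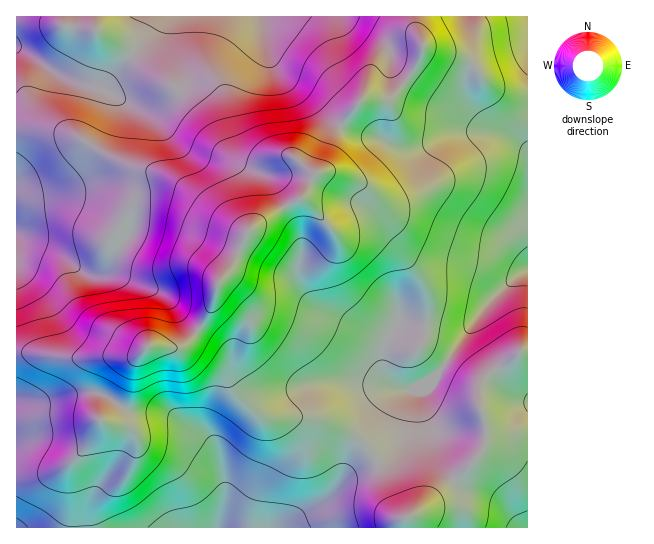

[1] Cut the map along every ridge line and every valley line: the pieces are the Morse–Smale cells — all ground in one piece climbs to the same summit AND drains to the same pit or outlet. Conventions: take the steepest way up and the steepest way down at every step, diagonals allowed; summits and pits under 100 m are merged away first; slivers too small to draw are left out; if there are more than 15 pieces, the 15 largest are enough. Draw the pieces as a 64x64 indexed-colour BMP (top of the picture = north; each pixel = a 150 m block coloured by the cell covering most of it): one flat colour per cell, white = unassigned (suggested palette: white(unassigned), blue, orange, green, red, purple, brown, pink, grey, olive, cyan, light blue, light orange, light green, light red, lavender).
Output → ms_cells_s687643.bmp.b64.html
<image width="64" height="64" href="data:image/bmp;base64,Qk12CAAAAAAAAHYAAAAoAAAAQAAAAEAAAAABAAQAAAAAAAAIAAATCwAAEwsAABAAAAAAAAAA////ALR3HwAOf/8ALKAsACgn1gC9Z5QAS1aMAMJ34wB/f38AIr28AM++FwDox64AeLv/AIrfmACWmP8A1bDFADMzMzMzMzMzMzMzMzMzMzMzMzMzMzMzMzVVVVVVVVVVMzMzMzMzMzMzMzMzMzMzMzMzMzMzMzMzFVVVVVVVVVUzMzMzMzMzMzMzMzMzMzMzMzMzMzMzMzMRFVVVVVVVVTMzMzMzMzMzMzMzMzMzMzMzMzMzMzMzMRERVVVVVVVVMzMzMzMzMzMzMzMzMzMzMzMzMzMzMzMxEREVVVVVVVUzMzMzMzMzMzMzMzMzMzMzMzMzMzMzMxERERFVVVVVVTMzMzMzMzMzMzMzMzMzMzMzMzMzMzMzERERERVVVVVVREREMzMzMzMzMzMzMzMzMzMzMzMzMzMREREREVVVVVVERERDMzMzMzMzMzMzMzMzMzMzMzMzMRERERERFVVVVUREREQzMzMzMzMzMzMzMzMzMzMzMzMRERERERERVVVVREREREMzMzMzMzMzMzMzMzMzMzMzMREREREREREVVVVERERERDMzMzMzMzMzMzMzMzMzMzMRERERERERERVVVUREREREMzMzMzMzMzMzMzMzMzMzERERERERERERFVVVRERERERDMzMzMzMzMzMzMzMzMxEREREREREREREVVVVERERERERDMzMzMzMzMzMREREREREREREREREREVVVVUREREREREMzMzMzMzMzMRERERERERERERERERERVVVVRERERERERDMzMzMzMzMRERERERERERERERERERFVVVVEREREREREMzMzMzMzMREREREREREREREREREREVVVVUREREREREQzMzMzMzMxERERERERERERERERERERVVVVREREREREREMzMzMzMxERERERERERERERERERERERVVVEREREREREQzMzMzMzEREREREREREREREREREREREVVUREQiIiIiIjMzMzMxERERERERERERERERERERERERFVIiIiIiIiIiIzMzMxEREREREREREREREREREREREREREiIiIiIiIiIiIiIhERERERERERERERERERERERERERESIiIiIiIiIiIiIiIRERERERERERERERERERERERERERIiIiIiIiIiIiIiIhEREREREREREREREREREREREREREiIiIiIiIiIiIiIiIRERERERERERERERERERERERERESIiIiIiIiIiIiIiIhERERERERERERERERERERERERERIiIiIiIiIiIiIiIiIREREREREREREREREREREREREREiIiIiIiIiIiIiIiIhERERERERERERERERERERERERESIiIiIiIiIiIiIiIiERERERERERERERERERERERERERIiIiIiIiIiIiIiIiIhEREREREREREREREREREREREREiIiIiIiIiIiIiIiIiIRERERERERERERERERERERERESIiIiIiIiIiIiIiIiIhERERERERERERERERERERERERIiIiIiIiIiIiIiIiIiIREREREREREREREREREREREREiIiIiIiIiIiIiIiIiIhERERERERERERERERERERERESIiIiIiIiIiIiIiIiIiIRERERERERERERERERERERERIiIiIiIiIiIiIiIiIiIhEREREREREREREREREREREREiIiIiIiIiIiIiIiIiIiIhERERERERERERERERERERESIiIiIiIiIiIiIiIiIiIiIRERERERERERERERERERERIiIiIiIiIiIiIiIiIiIiIiIREREREREREREREREREREiIiIiIiIiIiIiIiIiIiIiIiIRERERERERERERERERESIiIiIiIiIiIiIiIiIiIiIiIhERERERERERERERERERIiIiIiIiIiIiIiIiIiIiIiIiIREREREREREREREREREiIiIiIiIiIiIiIiIiIiIiIiIiERERERERERERERERESIiIiIiIiIiIiIiIiIiIiIiIiIhERERERERERERERERIiIiIiIiIiIiIiIiIiIiIiIiIiEREREREREREREREREiIiIiIiIiIiIiIiIiIiIiIiIiIRERERERERERERERESIiIiIiIiIiIiIiIiIiIiIiIiIiERERERERERERERERIiIiIiIiIiIiIiIiIiIiIiIiIiIREREREREREREREREiIiIiIiIiIiIiIiIiIiIiIiIiIiERERERERERERERESIiIiIiIiIiIiIiIiIiIiIiIiIiIRERERERERERERERIiIiIiIiIiIiIiIiIiIiIiIiIiIiEREREREREREREREiIiIiIiIiIiIiIiIiIiIiIiIiIiIhERERERERERERESIiIiIiIiIiIiIiIiIiIiIiIiIiIiIiIRERERERERERIiIiIiIiIiIiIiIiIiIiIiIiIiIiIiIiEREREREREREiIiIiIiIiIiIiIiIiIiIiIiIiIiIiIiIhERERERERESIiIiIiIiIiIiIiIiIiIiIiIiIiIiIiIiIRERERERERIiIiIiIiIiIiIiIiIiIiIiIiIiIiIiIiIhEREREREREiIiIiIiIiIiIiIiIiIiIiIiIiIiIiIiIiIRERERERESIiIiIiIiIiIiIiIiIiIiIiIiIiIiIiIiIhERERERERIiIiIiIiIiIiIiIiIiIiIiIiIiIiIiIiIhEREREREREiIiIiIiIiIiIiIiIiIiIiIiIiIiIiIiIiERERERERESIiIiIiIiIiIiIiIiIiIiIiIiIiIiIiIiIRERERERER"/>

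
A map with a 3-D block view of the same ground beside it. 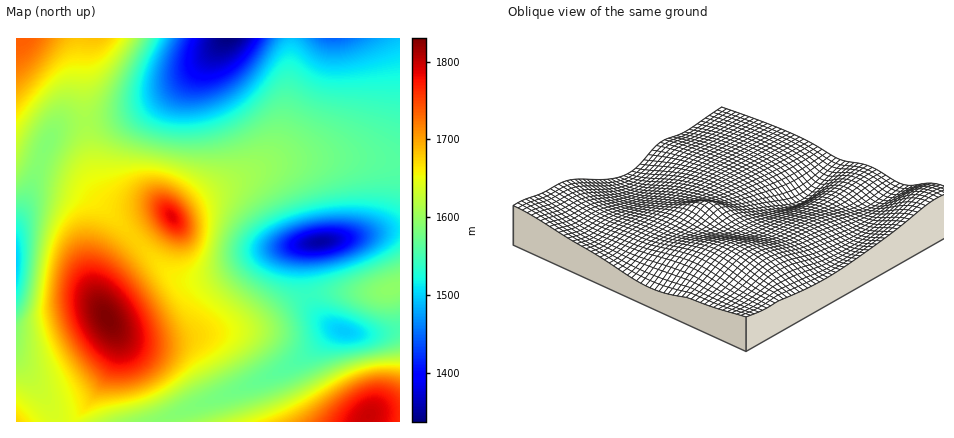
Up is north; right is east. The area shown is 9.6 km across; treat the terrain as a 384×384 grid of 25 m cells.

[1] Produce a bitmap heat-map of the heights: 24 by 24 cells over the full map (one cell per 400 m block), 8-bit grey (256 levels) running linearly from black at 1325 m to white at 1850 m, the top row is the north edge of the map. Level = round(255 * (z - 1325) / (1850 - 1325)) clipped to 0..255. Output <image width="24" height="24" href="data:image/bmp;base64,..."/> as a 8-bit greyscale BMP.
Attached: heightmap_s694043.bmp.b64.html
<image width="24" height="24" href="data:image/bmp;base64,Qk12BgAAAAAAADYEAAAoAAAAGAAAABgAAAABAAgAAAAAAEACAAATCwAAEwsAAAABAAAAAAAAAAAAAAEBAQACAgIAAwMDAAQEBAAFBQUABgYGAAcHBwAICAgACQkJAAoKCgALCwsADAwMAA0NDQAODg4ADw8PABAQEAAREREAEhISABMTEwAUFBQAFRUVABYWFgAXFxcAGBgYABkZGQAaGhoAGxsbABwcHAAdHR0AHh4eAB8fHwAgICAAISEhACIiIgAjIyMAJCQkACUlJQAmJiYAJycnACgoKAApKSkAKioqACsrKwAsLCwALS0tAC4uLgAvLy8AMDAwADExMQAyMjIAMzMzADQ0NAA1NTUANjY2ADc3NwA4ODgAOTk5ADo6OgA7OzsAPDw8AD09PQA+Pj4APz8/AEBAQABBQUEAQkJCAENDQwBEREQARUVFAEZGRgBHR0cASEhIAElJSQBKSkoAS0tLAExMTABNTU0ATk5OAE9PTwBQUFAAUVFRAFJSUgBTU1MAVFRUAFVVVQBWVlYAV1dXAFhYWABZWVkAWlpaAFtbWwBcXFwAXV1dAF5eXgBfX18AYGBgAGFhYQBiYmIAY2NjAGRkZABlZWUAZmZmAGdnZwBoaGgAaWlpAGpqagBra2sAbGxsAG1tbQBubm4Ab29vAHBwcABxcXEAcnJyAHNzcwB0dHQAdXV1AHZ2dgB3d3cAeHh4AHl5eQB6enoAe3t7AHx8fAB9fX0Afn5+AH9/fwCAgIAAgYGBAIKCggCDg4MAhISEAIWFhQCGhoYAh4eHAIiIiACJiYkAioqKAIuLiwCMjIwAjY2NAI6OjgCPj48AkJCQAJGRkQCSkpIAk5OTAJSUlACVlZUAlpaWAJeXlwCYmJgAmZmZAJqamgCbm5sAnJycAJ2dnQCenp4An5+fAKCgoAChoaEAoqKiAKOjowCkpKQApaWlAKampgCnp6cAqKioAKmpqQCqqqoAq6urAKysrACtra0Arq6uAK+vrwCwsLAAsbGxALKysgCzs7MAtLS0ALW1tQC2trYAt7e3ALi4uAC5ubkAurq6ALu7uwC8vLwAvb29AL6+vgC/v78AwMDAAMHBwQDCwsIAw8PDAMTExADFxcUAxsbGAMfHxwDIyMgAycnJAMrKygDLy8sAzMzMAM3NzQDOzs4Az8/PANDQ0ADR0dEA0tLSANPT0wDU1NQA1dXVANbW1gDX19cA2NjYANnZ2QDa2toA29vbANzc3ADd3d0A3t7eAN/f3wDg4OAA4eHhAOLi4gDj4+MA5OTkAOXl5QDm5uYA5+fnAOjo6ADp6ekA6urqAOvr6wDs7OwA7e3tAO7u7gDv7+8A8PDwAPHx8QDy8vIA8/PzAPT09AD19fUA9vb2APf39wD4+PgA+fn5APr6+gD7+/sA/Pz8AP39/QD+/v4A////AKKamZ2emJGMh4KBg4aLkpqjrrzL2ePk25qWmKCqraqkmo+FgH19f4SMl6a4ytnd15KUmqW0wsTAtKWWjIR+enh5gIubrb7HxI2Unq/D1NrVyLennJSLgnt1c3V9iZagooqVpr3U4+jh0r+vpqCZkIZ7cmtnaG12foiZscvi7/Dl0r6vqaSel42BdGZbVlplboOdudXr9PDhy7eqpqKclIp+cWRdXmZvc3ebvtrs8ejWwK6loZuTioB1bWhpcHd9fm2WvNfl5tvItKehnJOIfXJqZmZrcnqAgmeQtc7Z1sq5q6Wim419bV9UT09VXmlyemSKrMLJxbqvqq2toYx3Yk05KiQpN0lZZ2aEorS5ta6ss8HDrJF7ZlE7JhcVIDJGV2yAmKesqqqwwdfQr5aEdmhZS0A6O0JMV3N/kZ6kpamzx9XDqJeLgnpyamRfXV1fY3yAjZqgo6evu7utnpSOiIN+enVxb21sbYOBipacnqCjpqKak46MiYaDf3x5dnRzcomBhpCWlpSTkIyIhoWFhoWDgH57eHZ0c46Dg4qPjYeBfHd1dnh8f4GBf3x5d3VzcZaIg4iLhnxxaGJgYmdudXt8e3h2dHJwb6CSiYqLhXdmWE5KTFJcaHJ2dXJwbm1sa6yek5CRiXhkUEA3NjtHWGdvb2toZ2dmZrernpmZkoBoTzorJCYxRVpnZ2JeXl9gYMC3qqOinYxzVz0oGhUcMEpdX1hSU1VYWsa/tKyrqJqCZEctGQwMHDlRVUtERUpPUw=="/>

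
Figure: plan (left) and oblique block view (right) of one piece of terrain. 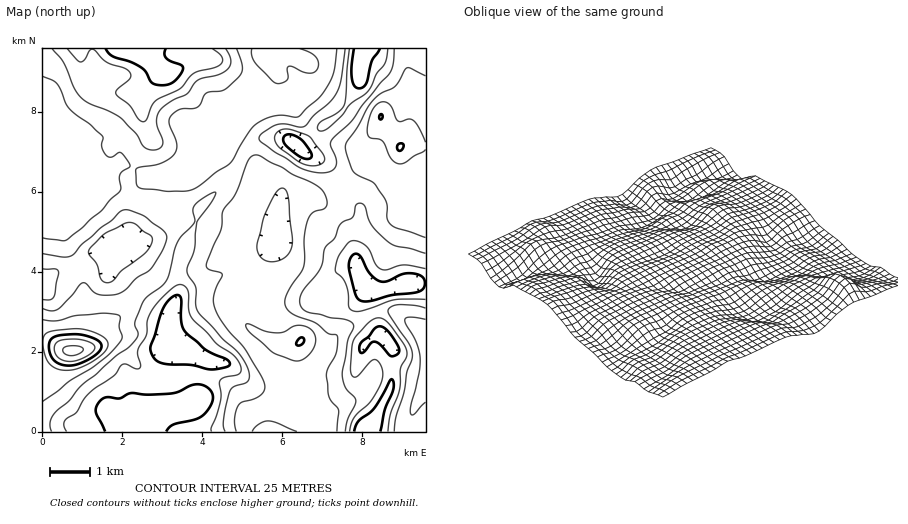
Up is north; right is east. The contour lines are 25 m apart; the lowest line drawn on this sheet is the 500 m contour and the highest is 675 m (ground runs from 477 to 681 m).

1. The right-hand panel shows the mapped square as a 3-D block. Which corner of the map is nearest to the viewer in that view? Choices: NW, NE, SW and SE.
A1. NW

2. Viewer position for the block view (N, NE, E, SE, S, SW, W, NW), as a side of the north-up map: NW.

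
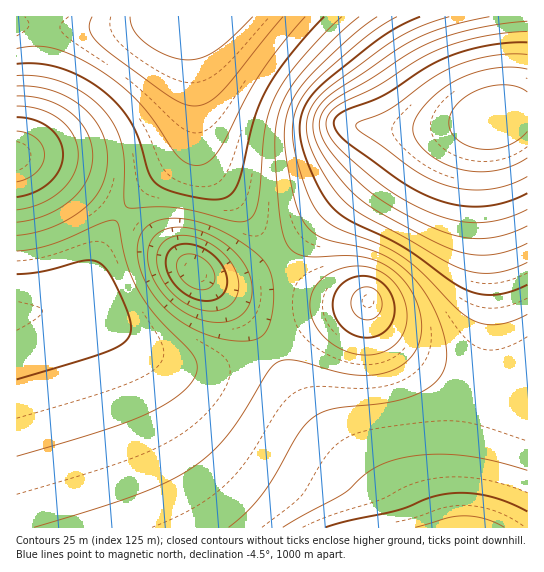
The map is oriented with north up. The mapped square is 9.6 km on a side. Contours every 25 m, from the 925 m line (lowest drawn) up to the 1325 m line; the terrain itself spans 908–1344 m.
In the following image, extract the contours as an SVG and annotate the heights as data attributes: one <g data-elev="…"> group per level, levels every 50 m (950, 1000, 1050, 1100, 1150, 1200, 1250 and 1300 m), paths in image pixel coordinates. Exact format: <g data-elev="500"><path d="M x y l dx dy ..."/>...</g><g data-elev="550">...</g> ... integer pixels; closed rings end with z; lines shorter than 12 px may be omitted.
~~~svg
<g data-elev="950"><path d="M527 158l-15 8-17 5-18 1-18-3-17-7-15-9-10-12-4-12 3-12 10-14 15-13 16-10 17-7 19-5 18-1 16 2"/></g><g data-elev="1000"><path d="M527 193l-22 9-23 4-23-1-22-5-32-16-54-38-12-12-5-11 1-5 7-6 41-17 41-26 22-11 19-7 21-5 21-3 20-1"/></g><g data-elev="1050"><path d="M527 226l-26 10-26 3-25-5-31-13-37-20-25-21-29-33-7-12-2-10 4-14 10-10 89-55 21-9 26-7 30-6 28-3"/></g><g data-elev="1100"><path d="M415 527l34-9 16-2 20 3 19 8"/><path d="M195 289l-11-7-7-11 0-10 3-4 5-3 8 0 9 4 8 7 4 8 1 8-4 5-6 4z"/><path d="M527 262l-22 9-20 2-19-3-21-9-40-24-42-22-15-10-10-11-11-14-11-21-7-16-3-14 2-14 6-12 11-12 73-53 24-12 27-9"/><path d="M17 131l10 2 10 6 5 7 3 9-3 10-5 7-10 6-10 4"/></g><g data-elev="1150"><path d="M283 527l60-33 20-18 10-7 13-6 15-5 28-4 30 1 31 5 37 10"/><path d="M527 314l-16 7-14 4-14-1-12-5-13-9-35-36-21-18-20-11-40-15-15-8-10-11-8-14-11-31-5-25 0-20 6-18 11-16 19-18 40-34 28-18"/><path d="M202 310l-13-5-12-8-10-10-7-12-3-12 0-10 5-10 8-5 8-2 9 0 19 5 18 13 11 16 3 9 1 8-2 8-4 7-6 5-7 3-9 1z"/><path d="M17 106l24 4 10 4 10 6 7 7 6 10 3 9 1 9-1 10-3 9-6 9-8 8-19 13-24 6"/></g><g data-elev="1200"><path d="M34 527l104-33 31-13 24-14 17-13 16-17 16-22 26-44 6-6 5-4 7-1 9 0 48 13 27 2 15-2 12-5 9-6 8-9 7-18-1-21-8-21-13-18-16-11-18-7-19-1-35 1-13-3-7-4-4-5-6-22-6-80 1-20 5-17 9-18 15-19 30-32 24-20"/><path d="M234 341l-23-5-22-10-19-13-16-17-11-21-6-21 3-17 3-7 6-5 10-5 12-2 15 1 16 4 18 7 18 10 16 11 11 11 6 12 2 15 0 20-4 17-5 8-6 4-11 3z"/><path d="M17 86l17 1 17 3 16 7 14 9 11 11 9 13 5 13 2 15-2 15-4 13-8 12-9 10-15 10-17 9-18 5-18 3"/></g><g data-elev="1250"><path d="M17 379l69-20 27-10 8-4 6-6 3-5 1-7-4-16-12-27-9-15-8-7-7-2-6 0-40 11-28 3"/><path d="M359 337l12 0 11-4 8-7 4-12 0-13-6-12-9-8-12-5-12 1-10 5-8 8-4 11 1 12 5 10 8 8z"/><path d="M17 64l20-1 18 4 20 7 19 10 20 17 15 18 10 20 10 34 7 10 9 6 16 5 24 5 14 0 11-4 7-10 17-67 14-32 23-32 33-37"/></g><g data-elev="1300"><path d="M92 17l-3 8 1 6 5 8 8 8 67 50 13 7 11 2 13-3 14-10 62-76"/></g>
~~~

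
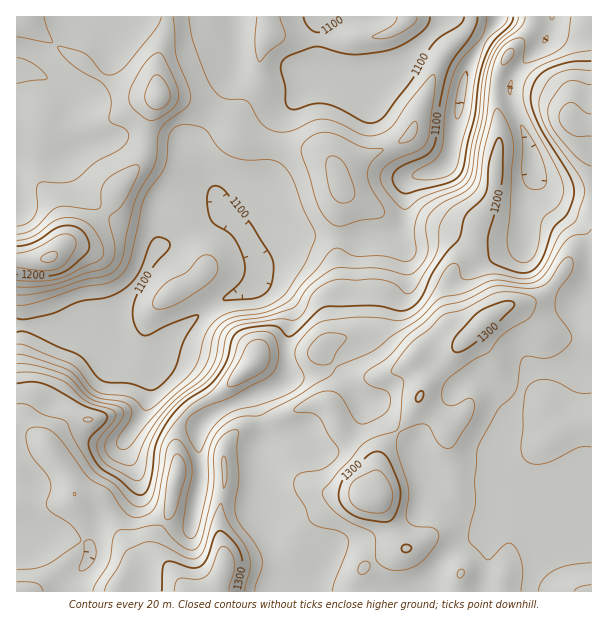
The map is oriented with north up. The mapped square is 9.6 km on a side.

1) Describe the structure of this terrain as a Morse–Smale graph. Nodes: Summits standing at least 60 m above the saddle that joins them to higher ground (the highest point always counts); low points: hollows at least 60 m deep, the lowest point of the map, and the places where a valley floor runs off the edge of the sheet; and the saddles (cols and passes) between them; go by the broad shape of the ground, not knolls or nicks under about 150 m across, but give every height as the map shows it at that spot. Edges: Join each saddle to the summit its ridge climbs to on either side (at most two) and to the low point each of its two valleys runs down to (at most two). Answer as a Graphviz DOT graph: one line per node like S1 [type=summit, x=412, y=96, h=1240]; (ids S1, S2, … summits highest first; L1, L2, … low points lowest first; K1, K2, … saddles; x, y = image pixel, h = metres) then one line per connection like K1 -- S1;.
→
graph terrain {
  S1 [type=summit, x=374, y=498, h=1338];
  S2 [type=summit, x=213, y=591, h=1332];
  S3 [type=summit, x=50, y=257, h=1243];
  L1 [type=low, x=461, y=95, h=1057];
  K1 [type=saddle, x=275, y=558, h=1254];
  K2 [type=saddle, x=110, y=512, h=1250];
  K3 [type=saddle, x=272, y=144, h=1126];
  K1 -- S1;
  K1 -- S2;
  K1 -- L1;
  K2 -- S1;
  K2 -- S2;
  K2 -- L1;
  K3 -- S1;
  K3 -- S3;
  K3 -- L1;
}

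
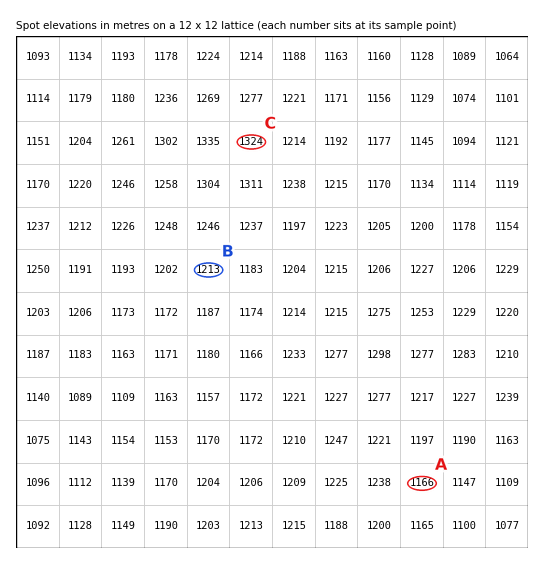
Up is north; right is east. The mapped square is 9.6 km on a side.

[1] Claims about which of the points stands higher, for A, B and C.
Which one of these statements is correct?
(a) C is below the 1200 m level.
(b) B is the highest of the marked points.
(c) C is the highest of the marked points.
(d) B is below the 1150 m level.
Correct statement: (c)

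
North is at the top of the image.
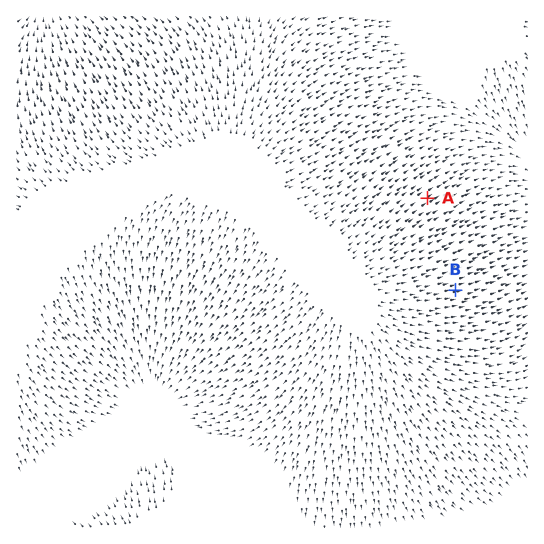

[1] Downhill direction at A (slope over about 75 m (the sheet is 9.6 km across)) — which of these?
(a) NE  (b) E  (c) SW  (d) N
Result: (a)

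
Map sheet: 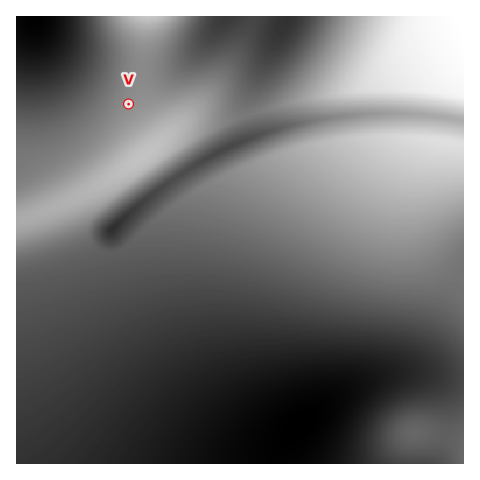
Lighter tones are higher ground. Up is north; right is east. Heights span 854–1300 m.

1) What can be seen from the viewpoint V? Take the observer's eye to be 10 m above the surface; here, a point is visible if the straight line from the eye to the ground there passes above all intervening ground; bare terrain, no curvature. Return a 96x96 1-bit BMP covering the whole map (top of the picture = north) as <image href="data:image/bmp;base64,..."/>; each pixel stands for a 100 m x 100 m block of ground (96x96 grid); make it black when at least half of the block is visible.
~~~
<image width="96" height="96" href="data:image/bmp;base64,Qk2+BAAAAAAAAD4AAAAoAAAAYAAAAGAAAAABAAEAAAAAAIAEAAATCwAAEwsAAAIAAAAAAAAA////AAAAAAAAAAAAAAAAAAAAAAAAAAAAAAAAAAAAAAAAAAAAAAAAAAAAAAAAAAAAAAAAAAAAAAAAAAAAAAAAAAAAAAAAAAAAAAAAAAAAAAAAAAAAAAAAAAAAAAAAAAAAAAAAAAAAAAAAAAAAAAAAAAAAAAAAAAAAAAAAAAAAAAAAAAAAAAAAAAAAAAAAAAAAAAAAAAAAAAAAAAAAAAAAAAAAAAAAAAAAAAAAAAAAAAAAAAAAAAAAAAAAAAAAAAAAAAAAAAAAAAAAAAAAAAAAAAAAAAAAAAAAAAAAAAAAAAAAAAAAAAAAAAAAAAAAAAAAAAAAAAAAAAAAAAAAAAAAAAAAAAAAAAAAAAAAAAAAAAAAAAAAAAAAAAAAAAAAAAAAAAAAAAAAAAAAAAAAAAAAAAAAAAAAAAAAAAAAAAAAAAAAAAAAAAAAAAAAAAAAAAAAAAAAAAAAAAAAAAAAAAAAAAAAAAAAAAAAAAAAAAAAAAAAAAAAAAAAAAAAAAAAAAAAAAAAAAAAAAAAAAAAAAAAAAAAAAAAAAAAAAAAAAAAAAAAAAAAAAAAAAAAAAAAAAAAAAAAAAAAAAAAAAAAAAAAAAAAAAAAAAAAAAAAAAAAAAAAAAAAAAAAAAAAAAAAAAAAAAAAAAAAAAAAAAAAAAAAAAAAAAAAAAAAAAAAAAAAAAAAAAAAAAAAAAAAAAAAAAAAAAAAAAAAAAAAAAAAAAAAAAAAAAAAAAAAAAAAAAAAAAAAAAAAAAAAAAAAAAAAAAAAAAAAAAAAAAAAAAAAAAAAAAAAAAAAAAAAAAAAAAAAAAAAAAAAAAAAAAAAAAAAAAAAAAAAAAAAAAAAAAAAAAAAAAAAAADgAAAAAAAAAAAAAAD4AAAAAAAAAAAAAAD+AAAAAAAAAAAAAAD/wAAAAAAAAAAAAAD/4AAAAAAAAAAAAAD/+AAAAAAAAAAAAAD//gAAAAAAAAAAAAD//4AAAAAAAAAAAAD//8AAAAAAAAAAAAD//+AAAAAAAAAAAAD///gAAAAAAAAAAAD///wAAAAAAAAAAAD///8AAAAAAAAAAAD///+AAAAAAAAAAAD////gAAAAAAAAAAD////wAAAAAAAAAAD////4AAAAAAAAAAD////+AAAAAAAAAAD/////AAAAAAAAAAD/////gAAAAAAAAAD/////wAAAAAAAAAD/////wAAAAAAAAAD/////4AAAAAAAAAD/////8AAAAAAAAAD/////+AAAAAAAAAP//h/weAAAAB//////8AfwDAAAAH////j/wAfwAAAAAP//+AD/AAPwAAAAAP//wAD+AAPwAAAAAP//gAD8AAP4AAAAAf//gAD4AAf4AAAAAf//AAD4AAf8AAAAAf//gADwAA/8AAAAAf//gADwAB/+AAAAAP//wADwAB//AAAAAP//wADgAD//gAAAAH//4ADgAH//gAAAAH//4ADgAP//wAAAAH//8ADgAP//4AAAAD//+ADgAf//8AAAAD//+ADwAf//+AAAAD///ADwA///+AAAAD///AA="/>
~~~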